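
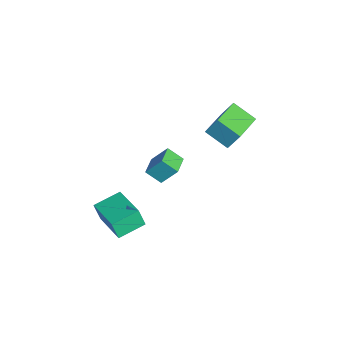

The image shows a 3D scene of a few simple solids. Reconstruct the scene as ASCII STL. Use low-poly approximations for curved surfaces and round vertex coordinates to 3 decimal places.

solid 
facet normal -0.494 -0.728 0.476
outer loop
vertex 0.227 2.047 2.577
vertex -1.387 3.008 2.373
vertex 0.017 1.454 1.451
endloop
endfacet
facet normal 0.855 -0.508 0.108
outer loop
vertex 0.747 2.532 0.747
vertex 0.227 2.047 2.577
vertex 0.017 1.454 1.451
endloop
endfacet
facet normal -0.493 -0.728 0.476
outer loop
vertex 0.017 1.454 1.451
vertex -1.387 3.008 2.373
vertex -1.598 2.415 1.247
endloop
endfacet
facet normal -0.163 -0.460 -0.873
outer loop
vertex -1.598 2.415 1.247
vertex 0.747 2.532 0.747
vertex 0.017 1.454 1.451
endloop
endfacet
facet normal 0.163 0.460 0.873
outer loop
vertex 0.227 2.047 2.577
vertex -0.657 4.086 1.669
vertex -1.387 3.008 2.373
endloop
endfacet
facet normal 0.854 -0.509 0.108
outer loop
vertex 0.958 3.125 1.873
vertex 0.227 2.047 2.577
vertex 0.747 2.532 0.747
endloop
endfacet
facet normal 0.163 0.460 0.873
outer loop
vertex 0.958 3.125 1.873
vertex -0.657 4.086 1.669
vertex 0.227 2.047 2.577
endloop
endfacet
facet normal -0.854 0.508 -0.108
outer loop
vertex -1.387 3.008 2.373
vertex -0.657 4.086 1.669
vertex -1.598 2.415 1.247
endloop
endfacet
facet normal -0.163 -0.459 -0.873
outer loop
vertex -0.867 3.493 0.543
vertex 0.747 2.532 0.747
vertex -1.598 2.415 1.247
endloop
endfacet
facet normal -0.854 0.508 -0.108
outer loop
vertex -1.598 2.415 1.247
vertex -0.657 4.086 1.669
vertex -0.867 3.493 0.543
endloop
endfacet
facet normal 0.494 0.728 -0.476
outer loop
vertex -0.867 3.493 0.543
vertex 0.958 3.125 1.873
vertex 0.747 2.532 0.747
endloop
endfacet
facet normal 0.493 0.728 -0.476
outer loop
vertex -0.657 4.086 1.669
vertex 0.958 3.125 1.873
vertex -0.867 3.493 0.543
endloop
endfacet
facet normal -0.901 -0.383 -0.205
outer loop
vertex 2.034 -4.279 -2.264
vertex 1.377 -2.919 -1.917
vertex 2.14 -3.956 -3.331
endloop
endfacet
facet normal 0.424 -0.878 -0.223
outer loop
vertex 4.103 -3.121 -2.883
vertex 2.034 -4.279 -2.264
vertex 2.14 -3.956 -3.331
endloop
endfacet
facet normal -0.901 -0.383 -0.205
outer loop
vertex 2.14 -3.956 -3.331
vertex 1.377 -2.919 -1.917
vertex 1.483 -2.596 -2.984
endloop
endfacet
facet normal 0.095 0.289 -0.953
outer loop
vertex 1.483 -2.596 -2.984
vertex 4.103 -3.121 -2.883
vertex 2.14 -3.956 -3.331
endloop
endfacet
facet normal -0.095 -0.289 0.953
outer loop
vertex 2.034 -4.279 -2.264
vertex 3.34 -2.084 -1.469
vertex 1.377 -2.919 -1.917
endloop
endfacet
facet normal 0.424 -0.878 -0.223
outer loop
vertex 3.997 -3.444 -1.816
vertex 2.034 -4.279 -2.264
vertex 4.103 -3.121 -2.883
endloop
endfacet
facet normal -0.095 -0.289 0.953
outer loop
vertex 3.997 -3.444 -1.816
vertex 3.34 -2.084 -1.469
vertex 2.034 -4.279 -2.264
endloop
endfacet
facet normal -0.424 0.878 0.223
outer loop
vertex 1.377 -2.919 -1.917
vertex 3.34 -2.084 -1.469
vertex 1.483 -2.596 -2.984
endloop
endfacet
facet normal 0.095 0.289 -0.953
outer loop
vertex 3.446 -1.761 -2.536
vertex 4.103 -3.121 -2.883
vertex 1.483 -2.596 -2.984
endloop
endfacet
facet normal -0.424 0.878 0.223
outer loop
vertex 1.483 -2.596 -2.984
vertex 3.34 -2.084 -1.469
vertex 3.446 -1.761 -2.536
endloop
endfacet
facet normal 0.901 0.383 0.205
outer loop
vertex 3.446 -1.761 -2.536
vertex 3.997 -3.444 -1.816
vertex 4.103 -3.121 -2.883
endloop
endfacet
facet normal 0.901 0.383 0.205
outer loop
vertex 3.34 -2.084 -1.469
vertex 3.997 -3.444 -1.816
vertex 3.446 -1.761 -2.536
endloop
endfacet
facet normal -0.946 0.316 -0.067
outer loop
vertex 2.824 -1.401 2.211
vertex 3.013 -0.613 3.252
vertex 3.116 -0.657 1.594
endloop
endfacet
facet normal -0.144 -0.598 -0.789
outer loop
vertex 4.167 -1.007 1.668
vertex 2.824 -1.401 2.211
vertex 3.116 -0.657 1.594
endloop
endfacet
facet normal -0.947 0.315 -0.067
outer loop
vertex 3.116 -0.657 1.594
vertex 3.013 -0.613 3.252
vertex 3.305 0.132 2.635
endloop
endfacet
facet normal 0.289 0.737 -0.611
outer loop
vertex 3.305 0.132 2.635
vertex 4.167 -1.007 1.668
vertex 3.116 -0.657 1.594
endloop
endfacet
facet normal -0.289 -0.737 0.611
outer loop
vertex 2.824 -1.401 2.211
vertex 4.064 -0.963 3.326
vertex 3.013 -0.613 3.252
endloop
endfacet
facet normal -0.144 -0.597 -0.789
outer loop
vertex 3.875 -1.752 2.285
vertex 2.824 -1.401 2.211
vertex 4.167 -1.007 1.668
endloop
endfacet
facet normal -0.289 -0.737 0.611
outer loop
vertex 3.875 -1.752 2.285
vertex 4.064 -0.963 3.326
vertex 2.824 -1.401 2.211
endloop
endfacet
facet normal 0.143 0.597 0.789
outer loop
vertex 3.013 -0.613 3.252
vertex 4.064 -0.963 3.326
vertex 3.305 0.132 2.635
endloop
endfacet
facet normal 0.289 0.737 -0.611
outer loop
vertex 4.356 -0.219 2.709
vertex 4.167 -1.007 1.668
vertex 3.305 0.132 2.635
endloop
endfacet
facet normal 0.144 0.598 0.789
outer loop
vertex 3.305 0.132 2.635
vertex 4.064 -0.963 3.326
vertex 4.356 -0.219 2.709
endloop
endfacet
facet normal 0.947 -0.316 0.067
outer loop
vertex 4.356 -0.219 2.709
vertex 3.875 -1.752 2.285
vertex 4.167 -1.007 1.668
endloop
endfacet
facet normal 0.946 -0.316 0.067
outer loop
vertex 4.064 -0.963 3.326
vertex 3.875 -1.752 2.285
vertex 4.356 -0.219 2.709
endloop
endfacet

endsolid


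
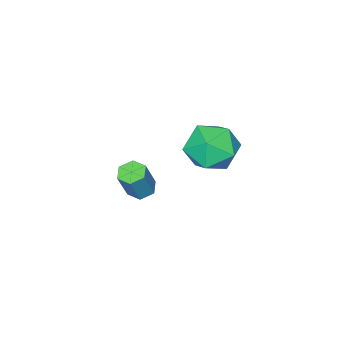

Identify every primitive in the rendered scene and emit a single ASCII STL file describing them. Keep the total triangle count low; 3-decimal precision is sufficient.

solid 
facet normal -0.408 -0.067 -0.911
outer loop
vertex 2.006 -1.397 -4.536
vertex 1.541 -1.175 -4.344
vertex 1.937 -0.851 -4.545
endloop
endfacet
facet normal 0.905 0.108 -0.412
outer loop
vertex 2.006 -1.397 -4.536
vertex 1.937 -0.851 -4.545
vertex 2.564 -1.307 -3.288
endloop
endfacet
facet normal 0.905 0.106 -0.413
outer loop
vertex 2.564 -1.307 -3.288
vertex 1.937 -0.851 -4.545
vertex 2.496 -0.761 -3.297
endloop
endfacet
facet normal 0.407 0.066 0.911
outer loop
vertex 2.564 -1.307 -3.288
vertex 2.496 -0.761 -3.297
vertex 2.099 -1.085 -3.096
endloop
endfacet
facet normal -0.408 -0.067 -0.911
outer loop
vertex 1.937 -0.851 -4.545
vertex 1.541 -1.175 -4.344
vertex 1.472 -0.629 -4.353
endloop
endfacet
facet normal 0.345 0.913 -0.220
outer loop
vertex 1.937 -0.851 -4.545
vertex 1.472 -0.629 -4.353
vertex 2.496 -0.761 -3.297
endloop
endfacet
facet normal 0.345 0.913 -0.220
outer loop
vertex 2.496 -0.761 -3.297
vertex 1.472 -0.629 -4.353
vertex 2.031 -0.539 -3.105
endloop
endfacet
facet normal 0.407 0.066 0.911
outer loop
vertex 2.496 -0.761 -3.297
vertex 2.031 -0.539 -3.105
vertex 2.099 -1.085 -3.096
endloop
endfacet
facet normal -0.408 -0.067 -0.911
outer loop
vertex 1.472 -0.629 -4.353
vertex 1.541 -1.175 -4.344
vertex 1.076 -0.953 -4.152
endloop
endfacet
facet normal -0.561 0.805 0.193
outer loop
vertex 1.472 -0.629 -4.353
vertex 1.076 -0.953 -4.152
vertex 2.031 -0.539 -3.105
endloop
endfacet
facet normal -0.560 0.806 0.192
outer loop
vertex 2.031 -0.539 -3.105
vertex 1.076 -0.953 -4.152
vertex 1.634 -0.863 -2.904
endloop
endfacet
facet normal 0.407 0.066 0.911
outer loop
vertex 2.031 -0.539 -3.105
vertex 1.634 -0.863 -2.904
vertex 2.099 -1.085 -3.096
endloop
endfacet
facet normal -0.407 -0.066 -0.911
outer loop
vertex 1.076 -0.953 -4.152
vertex 1.541 -1.175 -4.344
vertex 1.144 -1.499 -4.143
endloop
endfacet
facet normal -0.905 -0.106 0.412
outer loop
vertex 1.076 -0.953 -4.152
vertex 1.144 -1.499 -4.143
vertex 1.634 -0.863 -2.904
endloop
endfacet
facet normal -0.904 -0.107 0.413
outer loop
vertex 1.634 -0.863 -2.904
vertex 1.144 -1.499 -4.143
vertex 1.703 -1.409 -2.895
endloop
endfacet
facet normal 0.408 0.067 0.911
outer loop
vertex 1.634 -0.863 -2.904
vertex 1.703 -1.409 -2.895
vertex 2.099 -1.085 -3.096
endloop
endfacet
facet normal -0.407 -0.066 -0.911
outer loop
vertex 1.144 -1.499 -4.143
vertex 1.541 -1.175 -4.344
vertex 1.609 -1.721 -4.335
endloop
endfacet
facet normal -0.345 -0.913 0.220
outer loop
vertex 1.144 -1.499 -4.143
vertex 1.609 -1.721 -4.335
vertex 1.703 -1.409 -2.895
endloop
endfacet
facet normal -0.345 -0.913 0.220
outer loop
vertex 1.703 -1.409 -2.895
vertex 1.609 -1.721 -4.335
vertex 2.168 -1.631 -3.087
endloop
endfacet
facet normal 0.408 0.067 0.911
outer loop
vertex 1.703 -1.409 -2.895
vertex 2.168 -1.631 -3.087
vertex 2.099 -1.085 -3.096
endloop
endfacet
facet normal -0.407 -0.066 -0.911
outer loop
vertex 1.609 -1.721 -4.335
vertex 1.541 -1.175 -4.344
vertex 2.006 -1.397 -4.536
endloop
endfacet
facet normal 0.560 -0.806 -0.193
outer loop
vertex 1.609 -1.721 -4.335
vertex 2.006 -1.397 -4.536
vertex 2.168 -1.631 -3.087
endloop
endfacet
facet normal 0.561 -0.805 -0.193
outer loop
vertex 2.168 -1.631 -3.087
vertex 2.006 -1.397 -4.536
vertex 2.564 -1.307 -3.288
endloop
endfacet
facet normal 0.408 0.067 0.911
outer loop
vertex 2.168 -1.631 -3.087
vertex 2.564 -1.307 -3.288
vertex 2.099 -1.085 -3.096
endloop
endfacet
facet normal -0.385 0.866 -0.317
outer loop
vertex 1.889 3.096 -0.616
vertex 1.107 3.003 0.08
vertex 1.995 3.497 0.35
endloop
endfacet
facet normal 0.324 0.861 -0.393
outer loop
vertex 1.889 3.096 -0.616
vertex 1.995 3.497 0.35
vertex 2.799 2.989 -0.099
endloop
endfacet
facet normal 0.497 0.309 -0.811
outer loop
vertex 1.889 3.096 -0.616
vertex 2.799 2.989 -0.099
vertex 2.407 2.182 -0.647
endloop
endfacet
facet normal -0.105 -0.026 -0.994
outer loop
vertex 1.889 3.096 -0.616
vertex 2.407 2.182 -0.647
vertex 1.362 2.19 -0.537
endloop
endfacet
facet normal -0.651 0.319 -0.689
outer loop
vertex 1.889 3.096 -0.616
vertex 1.362 2.19 -0.537
vertex 1.107 3.003 0.08
endloop
endfacet
facet normal 0.613 0.749 0.251
outer loop
vertex 2.799 2.989 -0.099
vertex 1.995 3.497 0.35
vertex 2.578 2.83 0.917
endloop
endfacet
facet normal -0.535 0.758 0.373
outer loop
vertex 1.995 3.497 0.35
vertex 1.107 3.003 0.08
vertex 1.533 2.838 1.027
endloop
endfacet
facet normal -0.965 -0.128 -0.230
outer loop
vertex 1.107 3.003 0.08
vertex 1.362 2.19 -0.537
vertex 1.141 2.031 0.479
endloop
endfacet
facet normal -0.081 -0.686 -0.723
outer loop
vertex 1.362 2.19 -0.537
vertex 2.407 2.182 -0.647
vertex 1.945 1.523 0.03
endloop
endfacet
facet normal 0.893 -0.144 -0.427
outer loop
vertex 2.407 2.182 -0.647
vertex 2.799 2.989 -0.099
vertex 2.833 2.017 0.3
endloop
endfacet
facet normal 0.105 0.026 0.994
outer loop
vertex 2.051 1.924 0.996
vertex 2.578 2.83 0.917
vertex 1.533 2.838 1.027
endloop
endfacet
facet normal -0.497 -0.309 0.811
outer loop
vertex 2.051 1.924 0.996
vertex 1.533 2.838 1.027
vertex 1.141 2.031 0.479
endloop
endfacet
facet normal -0.324 -0.861 0.393
outer loop
vertex 2.051 1.924 0.996
vertex 1.141 2.031 0.479
vertex 1.945 1.523 0.03
endloop
endfacet
facet normal 0.385 -0.866 0.317
outer loop
vertex 2.051 1.924 0.996
vertex 1.945 1.523 0.03
vertex 2.833 2.017 0.3
endloop
endfacet
facet normal 0.651 -0.319 0.689
outer loop
vertex 2.051 1.924 0.996
vertex 2.833 2.017 0.3
vertex 2.578 2.83 0.917
endloop
endfacet
facet normal 0.081 0.686 0.723
outer loop
vertex 1.533 2.838 1.027
vertex 2.578 2.83 0.917
vertex 1.995 3.497 0.35
endloop
endfacet
facet normal -0.893 0.144 0.427
outer loop
vertex 1.141 2.031 0.479
vertex 1.533 2.838 1.027
vertex 1.107 3.003 0.08
endloop
endfacet
facet normal -0.613 -0.749 -0.251
outer loop
vertex 1.945 1.523 0.03
vertex 1.141 2.031 0.479
vertex 1.362 2.19 -0.537
endloop
endfacet
facet normal 0.535 -0.758 -0.373
outer loop
vertex 2.833 2.017 0.3
vertex 1.945 1.523 0.03
vertex 2.407 2.182 -0.647
endloop
endfacet
facet normal 0.965 0.128 0.230
outer loop
vertex 2.578 2.83 0.917
vertex 2.833 2.017 0.3
vertex 2.799 2.989 -0.099
endloop
endfacet

endsolid


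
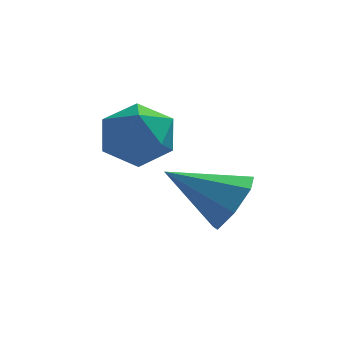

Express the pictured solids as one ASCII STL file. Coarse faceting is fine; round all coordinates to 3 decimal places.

solid 
facet normal 0.857 -0.018 -0.515
outer loop
vertex 2.0 -3.545 0.916
vertex 1.593 -3.116 0.224
vertex 2.029 -2.756 0.937
endloop
endfacet
facet normal 0.122 -0.031 0.992
outer loop
vertex 2.0 -3.545 0.916
vertex 2.029 -2.756 0.937
vertex 0.007 -3.084 1.176
endloop
endfacet
facet normal 0.857 -0.017 -0.515
outer loop
vertex 2.029 -2.756 0.937
vertex 1.593 -3.116 0.224
vertex 1.729 -2.238 0.421
endloop
endfacet
facet normal -0.028 0.697 0.716
outer loop
vertex 2.029 -2.756 0.937
vertex 1.729 -2.238 0.421
vertex 0.007 -3.084 1.176
endloop
endfacet
facet normal 0.857 -0.017 -0.514
outer loop
vertex 1.729 -2.238 0.421
vertex 1.593 -3.116 0.224
vertex 1.327 -2.382 -0.244
endloop
endfacet
facet normal -0.420 0.906 0.058
outer loop
vertex 1.729 -2.238 0.421
vertex 1.327 -2.382 -0.244
vertex 0.007 -3.084 1.176
endloop
endfacet
facet normal 0.857 -0.018 -0.515
outer loop
vertex 1.327 -2.382 -0.244
vertex 1.593 -3.116 0.224
vertex 1.125 -3.079 -0.556
endloop
endfacet
facet normal -0.756 0.437 -0.487
outer loop
vertex 1.327 -2.382 -0.244
vertex 1.125 -3.079 -0.556
vertex 0.007 -3.084 1.176
endloop
endfacet
facet normal 0.857 -0.018 -0.515
outer loop
vertex 1.125 -3.079 -0.556
vertex 1.593 -3.116 0.224
vertex 1.275 -3.804 -0.281
endloop
endfacet
facet normal -0.785 -0.355 -0.508
outer loop
vertex 1.125 -3.079 -0.556
vertex 1.275 -3.804 -0.281
vertex 0.007 -3.084 1.176
endloop
endfacet
facet normal 0.857 -0.018 -0.515
outer loop
vertex 1.275 -3.804 -0.281
vertex 1.593 -3.116 0.224
vertex 1.664 -4.011 0.374
endloop
endfacet
facet normal -0.484 -0.875 0.011
outer loop
vertex 1.275 -3.804 -0.281
vertex 1.664 -4.011 0.374
vertex 0.007 -3.084 1.176
endloop
endfacet
facet normal 0.857 -0.018 -0.515
outer loop
vertex 1.664 -4.011 0.374
vertex 1.593 -3.116 0.224
vertex 2.0 -3.545 0.916
endloop
endfacet
facet normal -0.081 -0.731 0.678
outer loop
vertex 1.664 -4.011 0.374
vertex 2.0 -3.545 0.916
vertex 0.007 -3.084 1.176
endloop
endfacet
facet normal -0.137 0.939 0.315
outer loop
vertex -0.43 -0.101 1.377
vertex -1.46 -0.255 1.389
vertex -0.893 -0.458 2.239
endloop
endfacet
facet normal 0.489 0.682 0.545
outer loop
vertex -0.43 -0.101 1.377
vertex -0.893 -0.458 2.239
vertex 0.015 -0.862 1.93
endloop
endfacet
facet normal 0.871 0.491 -0.026
outer loop
vertex -0.43 -0.101 1.377
vertex 0.015 -0.862 1.93
vertex 0.01 -0.908 0.89
endloop
endfacet
facet normal 0.482 0.630 -0.608
outer loop
vertex -0.43 -0.101 1.377
vertex 0.01 -0.908 0.89
vertex -0.901 -0.533 0.556
endloop
endfacet
facet normal -0.140 0.907 -0.397
outer loop
vertex -0.43 -0.101 1.377
vertex -0.901 -0.533 0.556
vertex -1.46 -0.255 1.389
endloop
endfacet
facet normal 0.358 0.094 0.929
outer loop
vertex 0.015 -0.862 1.93
vertex -0.893 -0.458 2.239
vertex -0.739 -1.487 2.284
endloop
endfacet
facet normal -0.654 0.510 0.558
outer loop
vertex -0.893 -0.458 2.239
vertex -1.46 -0.255 1.389
vertex -1.65 -1.112 1.95
endloop
endfacet
facet normal -0.660 0.458 -0.596
outer loop
vertex -1.46 -0.255 1.389
vertex -0.901 -0.533 0.556
vertex -1.655 -1.158 0.91
endloop
endfacet
facet normal 0.348 0.011 -0.937
outer loop
vertex -0.901 -0.533 0.556
vertex 0.01 -0.908 0.89
vertex -0.747 -1.562 0.601
endloop
endfacet
facet normal 0.977 -0.213 0.005
outer loop
vertex 0.01 -0.908 0.89
vertex 0.015 -0.862 1.93
vertex -0.18 -1.765 1.451
endloop
endfacet
facet normal -0.482 -0.630 0.608
outer loop
vertex -1.21 -1.919 1.463
vertex -0.739 -1.487 2.284
vertex -1.65 -1.112 1.95
endloop
endfacet
facet normal -0.871 -0.491 0.026
outer loop
vertex -1.21 -1.919 1.463
vertex -1.65 -1.112 1.95
vertex -1.655 -1.158 0.91
endloop
endfacet
facet normal -0.489 -0.682 -0.545
outer loop
vertex -1.21 -1.919 1.463
vertex -1.655 -1.158 0.91
vertex -0.747 -1.562 0.601
endloop
endfacet
facet normal 0.137 -0.939 -0.315
outer loop
vertex -1.21 -1.919 1.463
vertex -0.747 -1.562 0.601
vertex -0.18 -1.765 1.451
endloop
endfacet
facet normal 0.140 -0.907 0.397
outer loop
vertex -1.21 -1.919 1.463
vertex -0.18 -1.765 1.451
vertex -0.739 -1.487 2.284
endloop
endfacet
facet normal -0.348 -0.011 0.937
outer loop
vertex -1.65 -1.112 1.95
vertex -0.739 -1.487 2.284
vertex -0.893 -0.458 2.239
endloop
endfacet
facet normal -0.977 0.213 -0.005
outer loop
vertex -1.655 -1.158 0.91
vertex -1.65 -1.112 1.95
vertex -1.46 -0.255 1.389
endloop
endfacet
facet normal -0.358 -0.094 -0.929
outer loop
vertex -0.747 -1.562 0.601
vertex -1.655 -1.158 0.91
vertex -0.901 -0.533 0.556
endloop
endfacet
facet normal 0.654 -0.510 -0.558
outer loop
vertex -0.18 -1.765 1.451
vertex -0.747 -1.562 0.601
vertex 0.01 -0.908 0.89
endloop
endfacet
facet normal 0.660 -0.458 0.596
outer loop
vertex -0.739 -1.487 2.284
vertex -0.18 -1.765 1.451
vertex 0.015 -0.862 1.93
endloop
endfacet

endsolid


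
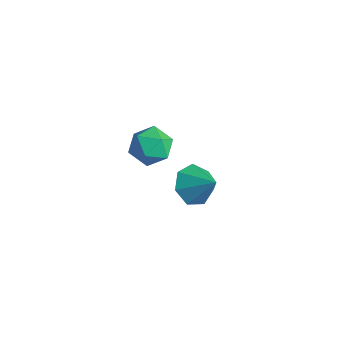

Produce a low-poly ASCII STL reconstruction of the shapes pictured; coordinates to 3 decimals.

solid 
facet normal -0.001 0.914 -0.407
outer loop
vertex 3.57 -1.986 -0.026
vertex 2.818 -1.782 0.434
vertex 3.63 -1.619 0.798
endloop
endfacet
facet normal 0.664 0.664 -0.344
outer loop
vertex 3.57 -1.986 -0.026
vertex 3.63 -1.619 0.798
vertex 4.183 -2.295 0.562
endloop
endfacet
facet normal 0.704 0.050 -0.708
outer loop
vertex 3.57 -1.986 -0.026
vertex 4.183 -2.295 0.562
vertex 3.713 -2.876 0.053
endloop
endfacet
facet normal 0.064 -0.078 -0.995
outer loop
vertex 3.57 -1.986 -0.026
vertex 3.713 -2.876 0.053
vertex 2.87 -2.559 -0.026
endloop
endfacet
facet normal -0.372 0.454 -0.809
outer loop
vertex 3.57 -1.986 -0.026
vertex 2.87 -2.559 -0.026
vertex 2.818 -1.782 0.434
endloop
endfacet
facet normal 0.782 0.519 0.345
outer loop
vertex 4.183 -2.295 0.562
vertex 3.63 -1.619 0.798
vertex 3.81 -2.281 1.386
endloop
endfacet
facet normal -0.294 0.924 0.243
outer loop
vertex 3.63 -1.619 0.798
vertex 2.818 -1.782 0.434
vertex 2.967 -1.964 1.307
endloop
endfacet
facet normal -0.895 0.182 -0.408
outer loop
vertex 2.818 -1.782 0.434
vertex 2.87 -2.559 -0.026
vertex 2.497 -2.545 0.798
endloop
endfacet
facet normal -0.189 -0.680 -0.708
outer loop
vertex 2.87 -2.559 -0.026
vertex 3.713 -2.876 0.053
vertex 3.05 -3.221 0.562
endloop
endfacet
facet normal 0.847 -0.472 -0.243
outer loop
vertex 3.713 -2.876 0.053
vertex 4.183 -2.295 0.562
vertex 3.862 -3.058 0.926
endloop
endfacet
facet normal -0.064 0.078 0.995
outer loop
vertex 3.11 -2.854 1.386
vertex 3.81 -2.281 1.386
vertex 2.967 -1.964 1.307
endloop
endfacet
facet normal -0.704 -0.050 0.708
outer loop
vertex 3.11 -2.854 1.386
vertex 2.967 -1.964 1.307
vertex 2.497 -2.545 0.798
endloop
endfacet
facet normal -0.664 -0.664 0.344
outer loop
vertex 3.11 -2.854 1.386
vertex 2.497 -2.545 0.798
vertex 3.05 -3.221 0.562
endloop
endfacet
facet normal 0.001 -0.914 0.407
outer loop
vertex 3.11 -2.854 1.386
vertex 3.05 -3.221 0.562
vertex 3.862 -3.058 0.926
endloop
endfacet
facet normal 0.372 -0.454 0.809
outer loop
vertex 3.11 -2.854 1.386
vertex 3.862 -3.058 0.926
vertex 3.81 -2.281 1.386
endloop
endfacet
facet normal 0.189 0.680 0.708
outer loop
vertex 2.967 -1.964 1.307
vertex 3.81 -2.281 1.386
vertex 3.63 -1.619 0.798
endloop
endfacet
facet normal -0.847 0.472 0.243
outer loop
vertex 2.497 -2.545 0.798
vertex 2.967 -1.964 1.307
vertex 2.818 -1.782 0.434
endloop
endfacet
facet normal -0.782 -0.519 -0.345
outer loop
vertex 3.05 -3.221 0.562
vertex 2.497 -2.545 0.798
vertex 2.87 -2.559 -0.026
endloop
endfacet
facet normal 0.294 -0.924 -0.243
outer loop
vertex 3.862 -3.058 0.926
vertex 3.05 -3.221 0.562
vertex 3.713 -2.876 0.053
endloop
endfacet
facet normal 0.895 -0.182 0.408
outer loop
vertex 3.81 -2.281 1.386
vertex 3.862 -3.058 0.926
vertex 4.183 -2.295 0.562
endloop
endfacet
facet normal -0.731 -0.174 -0.660
outer loop
vertex 3.19 -0.599 -4.537
vertex 2.701 0.137 -4.189
vertex 3.338 0.13 -4.893
endloop
endfacet
facet normal 0.941 -0.282 -0.186
outer loop
vertex 3.19 -0.599 -4.537
vertex 3.338 0.13 -4.893
vertex 3.739 0.383 -3.251
endloop
endfacet
facet normal -0.731 -0.172 -0.660
outer loop
vertex 3.338 0.13 -4.893
vertex 2.701 0.137 -4.189
vertex 3.007 0.864 -4.718
endloop
endfacet
facet normal 0.850 0.449 -0.277
outer loop
vertex 3.338 0.13 -4.893
vertex 3.007 0.864 -4.718
vertex 3.739 0.383 -3.251
endloop
endfacet
facet normal -0.731 -0.172 -0.660
outer loop
vertex 3.007 0.864 -4.718
vertex 2.701 0.137 -4.189
vertex 2.445 1.051 -4.144
endloop
endfacet
facet normal 0.403 0.910 0.098
outer loop
vertex 3.007 0.864 -4.718
vertex 2.445 1.051 -4.144
vertex 3.739 0.383 -3.251
endloop
endfacet
facet normal -0.731 -0.172 -0.660
outer loop
vertex 2.445 1.051 -4.144
vertex 2.701 0.137 -4.189
vertex 2.076 0.549 -3.604
endloop
endfacet
facet normal -0.064 0.752 0.656
outer loop
vertex 2.445 1.051 -4.144
vertex 2.076 0.549 -3.604
vertex 3.739 0.383 -3.251
endloop
endfacet
facet normal -0.731 -0.173 -0.660
outer loop
vertex 2.076 0.549 -3.604
vertex 2.701 0.137 -4.189
vertex 2.178 -0.263 -3.504
endloop
endfacet
facet normal -0.198 0.095 0.976
outer loop
vertex 2.076 0.549 -3.604
vertex 2.178 -0.263 -3.504
vertex 3.739 0.383 -3.251
endloop
endfacet
facet normal -0.731 -0.174 -0.660
outer loop
vertex 2.178 -0.263 -3.504
vertex 2.701 0.137 -4.189
vertex 2.674 -0.774 -3.919
endloop
endfacet
facet normal 0.102 -0.566 0.818
outer loop
vertex 2.178 -0.263 -3.504
vertex 2.674 -0.774 -3.919
vertex 3.739 0.383 -3.251
endloop
endfacet
facet normal -0.731 -0.174 -0.660
outer loop
vertex 2.674 -0.774 -3.919
vertex 2.701 0.137 -4.189
vertex 3.19 -0.599 -4.537
endloop
endfacet
facet normal 0.609 -0.734 0.301
outer loop
vertex 2.674 -0.774 -3.919
vertex 3.19 -0.599 -4.537
vertex 3.739 0.383 -3.251
endloop
endfacet

endsolid


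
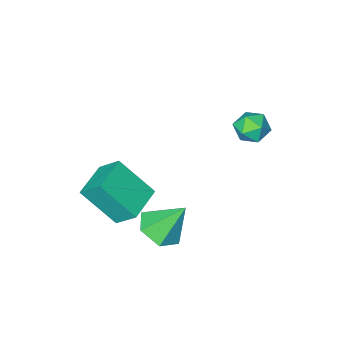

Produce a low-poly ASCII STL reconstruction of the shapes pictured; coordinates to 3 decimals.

solid 
facet normal -0.165 0.291 0.942
outer loop
vertex -3.631 2.119 0.741
vertex -4.164 1.503 0.838
vertex -3.371 1.39 1.012
endloop
endfacet
facet normal 0.500 0.453 0.738
outer loop
vertex -3.631 2.119 0.741
vertex -3.371 1.39 1.012
vertex -2.929 1.803 0.459
endloop
endfacet
facet normal 0.459 0.873 0.164
outer loop
vertex -3.631 2.119 0.741
vertex -2.929 1.803 0.459
vertex -3.449 2.173 -0.056
endloop
endfacet
facet normal -0.233 0.972 0.013
outer loop
vertex -3.631 2.119 0.741
vertex -3.449 2.173 -0.056
vertex -4.212 1.987 0.178
endloop
endfacet
facet normal -0.618 0.612 0.494
outer loop
vertex -3.631 2.119 0.741
vertex -4.212 1.987 0.178
vertex -4.164 1.503 0.838
endloop
endfacet
facet normal 0.824 -0.153 0.545
outer loop
vertex -2.929 1.803 0.459
vertex -3.371 1.39 1.012
vertex -3.028 0.993 0.382
endloop
endfacet
facet normal -0.251 -0.414 0.875
outer loop
vertex -3.371 1.39 1.012
vertex -4.164 1.503 0.838
vertex -3.791 0.807 0.616
endloop
endfacet
facet normal -0.983 0.106 0.149
outer loop
vertex -4.164 1.503 0.838
vertex -4.212 1.987 0.178
vertex -4.311 1.177 0.101
endloop
endfacet
facet normal -0.361 0.688 -0.630
outer loop
vertex -4.212 1.987 0.178
vertex -3.449 2.173 -0.056
vertex -3.869 1.59 -0.452
endloop
endfacet
facet normal 0.757 0.528 -0.385
outer loop
vertex -3.449 2.173 -0.056
vertex -2.929 1.803 0.459
vertex -3.076 1.477 -0.278
endloop
endfacet
facet normal 0.233 -0.972 -0.013
outer loop
vertex -3.609 0.861 -0.181
vertex -3.028 0.993 0.382
vertex -3.791 0.807 0.616
endloop
endfacet
facet normal -0.459 -0.873 -0.164
outer loop
vertex -3.609 0.861 -0.181
vertex -3.791 0.807 0.616
vertex -4.311 1.177 0.101
endloop
endfacet
facet normal -0.500 -0.453 -0.738
outer loop
vertex -3.609 0.861 -0.181
vertex -4.311 1.177 0.101
vertex -3.869 1.59 -0.452
endloop
endfacet
facet normal 0.165 -0.291 -0.942
outer loop
vertex -3.609 0.861 -0.181
vertex -3.869 1.59 -0.452
vertex -3.076 1.477 -0.278
endloop
endfacet
facet normal 0.618 -0.612 -0.494
outer loop
vertex -3.609 0.861 -0.181
vertex -3.076 1.477 -0.278
vertex -3.028 0.993 0.382
endloop
endfacet
facet normal 0.361 -0.688 0.630
outer loop
vertex -3.791 0.807 0.616
vertex -3.028 0.993 0.382
vertex -3.371 1.39 1.012
endloop
endfacet
facet normal -0.757 -0.528 0.385
outer loop
vertex -4.311 1.177 0.101
vertex -3.791 0.807 0.616
vertex -4.164 1.503 0.838
endloop
endfacet
facet normal -0.824 0.153 -0.545
outer loop
vertex -3.869 1.59 -0.452
vertex -4.311 1.177 0.101
vertex -4.212 1.987 0.178
endloop
endfacet
facet normal 0.251 0.414 -0.875
outer loop
vertex -3.076 1.477 -0.278
vertex -3.869 1.59 -0.452
vertex -3.449 2.173 -0.056
endloop
endfacet
facet normal 0.983 -0.106 -0.149
outer loop
vertex -3.028 0.993 0.382
vertex -3.076 1.477 -0.278
vertex -2.929 1.803 0.459
endloop
endfacet
facet normal -0.428 0.564 -0.706
outer loop
vertex -0.401 -0.609 -3.996
vertex 1.042 0.25 -4.185
vertex 0.004 -1.501 -4.954
endloop
endfacet
facet normal -0.854 -0.508 0.112
outer loop
vertex 0.938 -2.73 -3.415
vertex -0.401 -0.609 -3.996
vertex 0.004 -1.501 -4.954
endloop
endfacet
facet normal -0.428 0.564 -0.706
outer loop
vertex 0.004 -1.501 -4.954
vertex 1.042 0.25 -4.185
vertex 1.447 -0.642 -5.143
endloop
endfacet
facet normal 0.296 -0.651 -0.699
outer loop
vertex 1.447 -0.642 -5.143
vertex 0.938 -2.73 -3.415
vertex 0.004 -1.501 -4.954
endloop
endfacet
facet normal -0.296 0.651 0.699
outer loop
vertex -0.401 -0.609 -3.996
vertex 1.976 -0.979 -2.646
vertex 1.042 0.25 -4.185
endloop
endfacet
facet normal -0.854 -0.508 0.112
outer loop
vertex 0.533 -1.838 -2.457
vertex -0.401 -0.609 -3.996
vertex 0.938 -2.73 -3.415
endloop
endfacet
facet normal -0.296 0.651 0.699
outer loop
vertex 0.533 -1.838 -2.457
vertex 1.976 -0.979 -2.646
vertex -0.401 -0.609 -3.996
endloop
endfacet
facet normal 0.854 0.508 -0.112
outer loop
vertex 1.042 0.25 -4.185
vertex 1.976 -0.979 -2.646
vertex 1.447 -0.642 -5.143
endloop
endfacet
facet normal 0.296 -0.651 -0.699
outer loop
vertex 2.381 -1.871 -3.604
vertex 0.938 -2.73 -3.415
vertex 1.447 -0.642 -5.143
endloop
endfacet
facet normal 0.854 0.508 -0.112
outer loop
vertex 1.447 -0.642 -5.143
vertex 1.976 -0.979 -2.646
vertex 2.381 -1.871 -3.604
endloop
endfacet
facet normal 0.428 -0.564 0.706
outer loop
vertex 2.381 -1.871 -3.604
vertex 0.533 -1.838 -2.457
vertex 0.938 -2.73 -3.415
endloop
endfacet
facet normal 0.428 -0.564 0.706
outer loop
vertex 1.976 -0.979 -2.646
vertex 0.533 -1.838 -2.457
vertex 2.381 -1.871 -3.604
endloop
endfacet
facet normal 0.408 -0.372 -0.834
outer loop
vertex 1.985 2.11 -2.839
vertex 1.061 2.061 -3.269
vertex 1.626 2.905 -3.369
endloop
endfacet
facet normal 0.580 0.617 0.532
outer loop
vertex 1.985 2.11 -2.839
vertex 1.626 2.905 -3.369
vertex 0.319 2.739 -1.751
endloop
endfacet
facet normal 0.408 -0.372 -0.834
outer loop
vertex 1.626 2.905 -3.369
vertex 1.061 2.061 -3.269
vertex 0.702 2.856 -3.799
endloop
endfacet
facet normal -0.073 0.996 0.043
outer loop
vertex 1.626 2.905 -3.369
vertex 0.702 2.856 -3.799
vertex 0.319 2.739 -1.751
endloop
endfacet
facet normal 0.408 -0.372 -0.834
outer loop
vertex 0.702 2.856 -3.799
vertex 1.061 2.061 -3.269
vertex 0.137 2.012 -3.699
endloop
endfacet
facet normal -0.831 0.542 -0.125
outer loop
vertex 0.702 2.856 -3.799
vertex 0.137 2.012 -3.699
vertex 0.319 2.739 -1.751
endloop
endfacet
facet normal 0.408 -0.372 -0.834
outer loop
vertex 0.137 2.012 -3.699
vertex 1.061 2.061 -3.269
vertex 0.496 1.218 -3.169
endloop
endfacet
facet normal -0.936 -0.292 0.196
outer loop
vertex 0.137 2.012 -3.699
vertex 0.496 1.218 -3.169
vertex 0.319 2.739 -1.751
endloop
endfacet
facet normal 0.408 -0.372 -0.834
outer loop
vertex 0.496 1.218 -3.169
vertex 1.061 2.061 -3.269
vertex 1.42 1.267 -2.739
endloop
endfacet
facet normal -0.283 -0.671 0.685
outer loop
vertex 0.496 1.218 -3.169
vertex 1.42 1.267 -2.739
vertex 0.319 2.739 -1.751
endloop
endfacet
facet normal 0.408 -0.372 -0.834
outer loop
vertex 1.42 1.267 -2.739
vertex 1.061 2.061 -3.269
vertex 1.985 2.11 -2.839
endloop
endfacet
facet normal 0.475 -0.217 0.853
outer loop
vertex 1.42 1.267 -2.739
vertex 1.985 2.11 -2.839
vertex 0.319 2.739 -1.751
endloop
endfacet

endsolid


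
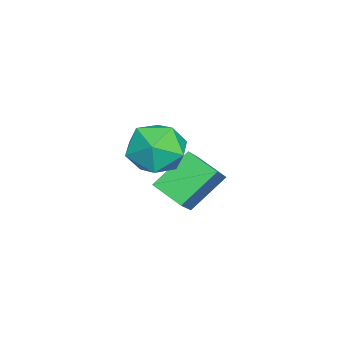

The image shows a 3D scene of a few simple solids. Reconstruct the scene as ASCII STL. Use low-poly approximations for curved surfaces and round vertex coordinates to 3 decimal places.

solid 
facet normal -0.625 0.530 -0.573
outer loop
vertex 0.272 2.487 1.834
vertex -0.637 1.702 2.1
vertex -0.449 2.69 2.809
endloop
endfacet
facet normal -0.123 0.950 -0.288
outer loop
vertex 0.272 2.487 1.834
vertex -0.449 2.69 2.809
vertex 0.764 2.872 2.893
endloop
endfacet
facet normal 0.514 0.701 -0.494
outer loop
vertex 0.272 2.487 1.834
vertex 0.764 2.872 2.893
vertex 1.327 1.997 2.236
endloop
endfacet
facet normal 0.405 0.129 -0.905
outer loop
vertex 0.272 2.487 1.834
vertex 1.327 1.997 2.236
vertex 0.461 1.275 1.746
endloop
endfacet
facet normal -0.299 0.023 -0.954
outer loop
vertex 0.272 2.487 1.834
vertex 0.461 1.275 1.746
vertex -0.637 1.702 2.1
endloop
endfacet
facet normal -0.163 0.892 0.422
outer loop
vertex 0.764 2.872 2.893
vertex -0.449 2.69 2.809
vertex 0.159 2.325 3.814
endloop
endfacet
facet normal -0.976 0.213 -0.039
outer loop
vertex -0.449 2.69 2.809
vertex -0.637 1.702 2.1
vertex -0.707 1.603 3.324
endloop
endfacet
facet normal -0.448 -0.608 -0.655
outer loop
vertex -0.637 1.702 2.1
vertex 0.461 1.275 1.746
vertex -0.144 0.728 2.667
endloop
endfacet
facet normal 0.690 -0.437 -0.576
outer loop
vertex 0.461 1.275 1.746
vertex 1.327 1.997 2.236
vertex 1.069 0.91 2.751
endloop
endfacet
facet normal 0.867 0.491 0.089
outer loop
vertex 1.327 1.997 2.236
vertex 0.764 2.872 2.893
vertex 1.257 1.898 3.46
endloop
endfacet
facet normal -0.405 -0.129 0.905
outer loop
vertex 0.348 1.113 3.726
vertex 0.159 2.325 3.814
vertex -0.707 1.603 3.324
endloop
endfacet
facet normal -0.514 -0.701 0.494
outer loop
vertex 0.348 1.113 3.726
vertex -0.707 1.603 3.324
vertex -0.144 0.728 2.667
endloop
endfacet
facet normal 0.123 -0.950 0.288
outer loop
vertex 0.348 1.113 3.726
vertex -0.144 0.728 2.667
vertex 1.069 0.91 2.751
endloop
endfacet
facet normal 0.625 -0.530 0.573
outer loop
vertex 0.348 1.113 3.726
vertex 1.069 0.91 2.751
vertex 1.257 1.898 3.46
endloop
endfacet
facet normal 0.299 -0.023 0.954
outer loop
vertex 0.348 1.113 3.726
vertex 1.257 1.898 3.46
vertex 0.159 2.325 3.814
endloop
endfacet
facet normal -0.690 0.437 0.576
outer loop
vertex -0.707 1.603 3.324
vertex 0.159 2.325 3.814
vertex -0.449 2.69 2.809
endloop
endfacet
facet normal -0.867 -0.491 -0.089
outer loop
vertex -0.144 0.728 2.667
vertex -0.707 1.603 3.324
vertex -0.637 1.702 2.1
endloop
endfacet
facet normal 0.163 -0.892 -0.422
outer loop
vertex 1.069 0.91 2.751
vertex -0.144 0.728 2.667
vertex 0.461 1.275 1.746
endloop
endfacet
facet normal 0.976 -0.213 0.039
outer loop
vertex 1.257 1.898 3.46
vertex 1.069 0.91 2.751
vertex 1.327 1.997 2.236
endloop
endfacet
facet normal 0.448 0.608 0.655
outer loop
vertex 0.159 2.325 3.814
vertex 1.257 1.898 3.46
vertex 0.764 2.872 2.893
endloop
endfacet
facet normal -0.755 0.047 -0.654
outer loop
vertex -2.956 1.172 -1.539
vertex -4.001 2.243 -0.257
vertex -2.404 2.371 -2.09
endloop
endfacet
facet normal 0.530 -0.543 -0.651
outer loop
vertex -1.219 2.297 -1.063
vertex -2.956 1.172 -1.539
vertex -2.404 2.371 -2.09
endloop
endfacet
facet normal -0.755 0.047 -0.654
outer loop
vertex -2.404 2.371 -2.09
vertex -4.001 2.243 -0.257
vertex -3.449 3.441 -0.808
endloop
endfacet
facet normal 0.386 0.838 -0.385
outer loop
vertex -3.449 3.441 -0.808
vertex -1.219 2.297 -1.063
vertex -2.404 2.371 -2.09
endloop
endfacet
facet normal -0.386 -0.838 0.385
outer loop
vertex -2.956 1.172 -1.539
vertex -2.816 2.169 0.77
vertex -4.001 2.243 -0.257
endloop
endfacet
facet normal 0.530 -0.544 -0.651
outer loop
vertex -1.771 1.099 -0.512
vertex -2.956 1.172 -1.539
vertex -1.219 2.297 -1.063
endloop
endfacet
facet normal -0.386 -0.838 0.385
outer loop
vertex -1.771 1.099 -0.512
vertex -2.816 2.169 0.77
vertex -2.956 1.172 -1.539
endloop
endfacet
facet normal -0.530 0.544 0.651
outer loop
vertex -4.001 2.243 -0.257
vertex -2.816 2.169 0.77
vertex -3.449 3.441 -0.808
endloop
endfacet
facet normal 0.386 0.838 -0.386
outer loop
vertex -2.264 3.368 0.219
vertex -1.219 2.297 -1.063
vertex -3.449 3.441 -0.808
endloop
endfacet
facet normal -0.530 0.543 0.651
outer loop
vertex -3.449 3.441 -0.808
vertex -2.816 2.169 0.77
vertex -2.264 3.368 0.219
endloop
endfacet
facet normal 0.755 -0.047 0.654
outer loop
vertex -2.264 3.368 0.219
vertex -1.771 1.099 -0.512
vertex -1.219 2.297 -1.063
endloop
endfacet
facet normal 0.755 -0.047 0.654
outer loop
vertex -2.816 2.169 0.77
vertex -1.771 1.099 -0.512
vertex -2.264 3.368 0.219
endloop
endfacet

endsolid


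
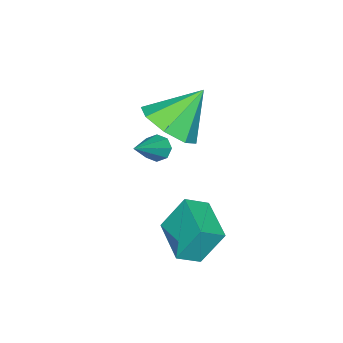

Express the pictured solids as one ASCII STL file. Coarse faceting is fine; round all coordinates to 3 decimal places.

solid 
facet normal -0.708 0.509 -0.490
outer loop
vertex -2.297 2.764 -1.888
vertex -1.302 3.93 -2.115
vertex -1.888 2.182 -3.082
endloop
endfacet
facet normal -0.642 -0.753 0.147
outer loop
vertex -1.258 1.73 -2.645
vertex -2.297 2.764 -1.888
vertex -1.888 2.182 -3.082
endloop
endfacet
facet normal -0.707 0.509 -0.491
outer loop
vertex -1.888 2.182 -3.082
vertex -1.302 3.93 -2.115
vertex -0.892 3.348 -3.309
endloop
endfacet
facet normal 0.295 -0.419 -0.859
outer loop
vertex -0.892 3.348 -3.309
vertex -1.258 1.73 -2.645
vertex -1.888 2.182 -3.082
endloop
endfacet
facet normal -0.295 0.419 0.859
outer loop
vertex -2.297 2.764 -1.888
vertex -0.672 3.478 -1.678
vertex -1.302 3.93 -2.115
endloop
endfacet
facet normal -0.642 -0.752 0.146
outer loop
vertex -1.668 2.312 -1.451
vertex -2.297 2.764 -1.888
vertex -1.258 1.73 -2.645
endloop
endfacet
facet normal -0.295 0.419 0.859
outer loop
vertex -1.668 2.312 -1.451
vertex -0.672 3.478 -1.678
vertex -2.297 2.764 -1.888
endloop
endfacet
facet normal 0.642 0.753 -0.147
outer loop
vertex -1.302 3.93 -2.115
vertex -0.672 3.478 -1.678
vertex -0.892 3.348 -3.309
endloop
endfacet
facet normal 0.295 -0.419 -0.859
outer loop
vertex -0.263 2.896 -2.872
vertex -1.258 1.73 -2.645
vertex -0.892 3.348 -3.309
endloop
endfacet
facet normal 0.642 0.752 -0.147
outer loop
vertex -0.892 3.348 -3.309
vertex -0.672 3.478 -1.678
vertex -0.263 2.896 -2.872
endloop
endfacet
facet normal 0.708 -0.508 0.491
outer loop
vertex -0.263 2.896 -2.872
vertex -1.668 2.312 -1.451
vertex -1.258 1.73 -2.645
endloop
endfacet
facet normal 0.707 -0.509 0.490
outer loop
vertex -0.672 3.478 -1.678
vertex -1.668 2.312 -1.451
vertex -0.263 2.896 -2.872
endloop
endfacet
facet normal 0.558 -0.374 -0.741
outer loop
vertex -2.771 0.252 0.696
vertex -3.477 0.616 -0.02
vertex -2.597 1.011 0.444
endloop
endfacet
facet normal 0.419 0.198 0.886
outer loop
vertex -2.771 0.252 0.696
vertex -2.597 1.011 0.444
vertex -4.443 1.264 1.26
endloop
endfacet
facet normal 0.558 -0.374 -0.740
outer loop
vertex -2.597 1.011 0.444
vertex -3.477 0.616 -0.02
vertex -2.939 1.539 -0.081
endloop
endfacet
facet normal 0.345 0.765 0.544
outer loop
vertex -2.597 1.011 0.444
vertex -2.939 1.539 -0.081
vertex -4.443 1.264 1.26
endloop
endfacet
facet normal 0.559 -0.374 -0.740
outer loop
vertex -2.939 1.539 -0.081
vertex -3.477 0.616 -0.02
vertex -3.595 1.527 -0.57
endloop
endfacet
facet normal -0.092 0.991 0.100
outer loop
vertex -2.939 1.539 -0.081
vertex -3.595 1.527 -0.57
vertex -4.443 1.264 1.26
endloop
endfacet
facet normal 0.558 -0.375 -0.740
outer loop
vertex -3.595 1.527 -0.57
vertex -3.477 0.616 -0.02
vertex -4.183 0.981 -0.737
endloop
endfacet
facet normal -0.639 0.746 -0.189
outer loop
vertex -3.595 1.527 -0.57
vertex -4.183 0.981 -0.737
vertex -4.443 1.264 1.26
endloop
endfacet
facet normal 0.559 -0.374 -0.740
outer loop
vertex -4.183 0.981 -0.737
vertex -3.477 0.616 -0.02
vertex -4.357 0.222 -0.485
endloop
endfacet
facet normal -0.973 0.173 -0.151
outer loop
vertex -4.183 0.981 -0.737
vertex -4.357 0.222 -0.485
vertex -4.443 1.264 1.26
endloop
endfacet
facet normal 0.559 -0.374 -0.740
outer loop
vertex -4.357 0.222 -0.485
vertex -3.477 0.616 -0.02
vertex -4.015 -0.306 0.04
endloop
endfacet
facet normal -0.899 -0.393 0.190
outer loop
vertex -4.357 0.222 -0.485
vertex -4.015 -0.306 0.04
vertex -4.443 1.264 1.26
endloop
endfacet
facet normal 0.558 -0.374 -0.741
outer loop
vertex -4.015 -0.306 0.04
vertex -3.477 0.616 -0.02
vertex -3.358 -0.294 0.529
endloop
endfacet
facet normal -0.461 -0.619 0.635
outer loop
vertex -4.015 -0.306 0.04
vertex -3.358 -0.294 0.529
vertex -4.443 1.264 1.26
endloop
endfacet
facet normal 0.558 -0.374 -0.741
outer loop
vertex -3.358 -0.294 0.529
vertex -3.477 0.616 -0.02
vertex -2.771 0.252 0.696
endloop
endfacet
facet normal 0.085 -0.374 0.924
outer loop
vertex -3.358 -0.294 0.529
vertex -2.771 0.252 0.696
vertex -4.443 1.264 1.26
endloop
endfacet
facet normal -0.825 -0.029 -0.565
outer loop
vertex -4.411 -0.419 -2.852
vertex -4.685 -0.586 -2.443
vertex -4.566 -0.119 -2.641
endloop
endfacet
facet normal 0.618 0.640 -0.457
outer loop
vertex -4.411 -0.419 -2.852
vertex -4.566 -0.119 -2.641
vertex -3.275 -0.534 -1.477
endloop
endfacet
facet normal -0.823 -0.030 -0.567
outer loop
vertex -4.566 -0.119 -2.641
vertex -4.685 -0.586 -2.443
vertex -4.792 -0.093 -2.314
endloop
endfacet
facet normal 0.235 0.968 0.085
outer loop
vertex -4.566 -0.119 -2.641
vertex -4.792 -0.093 -2.314
vertex -3.275 -0.534 -1.477
endloop
endfacet
facet normal -0.825 -0.031 -0.565
outer loop
vertex -4.792 -0.093 -2.314
vertex -4.685 -0.586 -2.443
vertex -4.954 -0.356 -2.063
endloop
endfacet
facet normal -0.155 0.730 0.665
outer loop
vertex -4.792 -0.093 -2.314
vertex -4.954 -0.356 -2.063
vertex -3.275 -0.534 -1.477
endloop
endfacet
facet normal -0.825 -0.031 -0.565
outer loop
vertex -4.954 -0.356 -2.063
vertex -4.685 -0.586 -2.443
vertex -4.959 -0.753 -2.034
endloop
endfacet
facet normal -0.322 0.073 0.944
outer loop
vertex -4.954 -0.356 -2.063
vertex -4.959 -0.753 -2.034
vertex -3.275 -0.534 -1.477
endloop
endfacet
facet normal -0.825 -0.030 -0.565
outer loop
vertex -4.959 -0.753 -2.034
vertex -4.685 -0.586 -2.443
vertex -4.803 -1.052 -2.246
endloop
endfacet
facet normal -0.170 -0.627 0.760
outer loop
vertex -4.959 -0.753 -2.034
vertex -4.803 -1.052 -2.246
vertex -3.275 -0.534 -1.477
endloop
endfacet
facet normal -0.825 -0.030 -0.565
outer loop
vertex -4.803 -1.052 -2.246
vertex -4.685 -0.586 -2.443
vertex -4.578 -1.078 -2.573
endloop
endfacet
facet normal 0.211 -0.952 0.221
outer loop
vertex -4.803 -1.052 -2.246
vertex -4.578 -1.078 -2.573
vertex -3.275 -0.534 -1.477
endloop
endfacet
facet normal -0.824 -0.030 -0.566
outer loop
vertex -4.578 -1.078 -2.573
vertex -4.685 -0.586 -2.443
vertex -4.415 -0.816 -2.824
endloop
endfacet
facet normal 0.600 -0.716 -0.358
outer loop
vertex -4.578 -1.078 -2.573
vertex -4.415 -0.816 -2.824
vertex -3.275 -0.534 -1.477
endloop
endfacet
facet normal -0.824 -0.032 -0.565
outer loop
vertex -4.415 -0.816 -2.824
vertex -4.685 -0.586 -2.443
vertex -4.411 -0.419 -2.852
endloop
endfacet
facet normal 0.768 -0.053 -0.639
outer loop
vertex -4.415 -0.816 -2.824
vertex -4.411 -0.419 -2.852
vertex -3.275 -0.534 -1.477
endloop
endfacet

endsolid


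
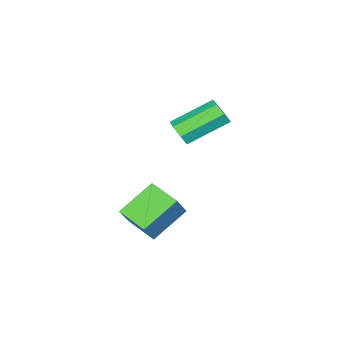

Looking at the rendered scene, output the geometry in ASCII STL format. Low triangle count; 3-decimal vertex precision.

solid 
facet normal -0.566 -0.123 -0.815
outer loop
vertex 1.912 0.582 -1.797
vertex 2.051 1.802 -2.078
vertex 3.244 0.229 -2.668
endloop
endfacet
facet normal -0.111 -0.968 0.223
outer loop
vertex 3.929 0.378 -1.682
vertex 1.912 0.582 -1.797
vertex 3.244 0.229 -2.668
endloop
endfacet
facet normal -0.566 -0.123 -0.815
outer loop
vertex 3.244 0.229 -2.668
vertex 2.051 1.802 -2.078
vertex 3.383 1.45 -2.949
endloop
endfacet
facet normal 0.817 -0.216 -0.535
outer loop
vertex 3.383 1.45 -2.949
vertex 3.929 0.378 -1.682
vertex 3.244 0.229 -2.668
endloop
endfacet
facet normal -0.817 0.216 0.535
outer loop
vertex 1.912 0.582 -1.797
vertex 2.736 1.951 -1.092
vertex 2.051 1.802 -2.078
endloop
endfacet
facet normal -0.111 -0.969 0.222
outer loop
vertex 2.597 0.73 -0.811
vertex 1.912 0.582 -1.797
vertex 3.929 0.378 -1.682
endloop
endfacet
facet normal -0.817 0.216 0.535
outer loop
vertex 2.597 0.73 -0.811
vertex 2.736 1.951 -1.092
vertex 1.912 0.582 -1.797
endloop
endfacet
facet normal 0.110 0.969 -0.223
outer loop
vertex 2.051 1.802 -2.078
vertex 2.736 1.951 -1.092
vertex 3.383 1.45 -2.949
endloop
endfacet
facet normal 0.817 -0.216 -0.535
outer loop
vertex 4.068 1.598 -1.963
vertex 3.929 0.378 -1.682
vertex 3.383 1.45 -2.949
endloop
endfacet
facet normal 0.111 0.969 -0.223
outer loop
vertex 3.383 1.45 -2.949
vertex 2.736 1.951 -1.092
vertex 4.068 1.598 -1.963
endloop
endfacet
facet normal 0.566 0.123 0.815
outer loop
vertex 4.068 1.598 -1.963
vertex 2.597 0.73 -0.811
vertex 3.929 0.378 -1.682
endloop
endfacet
facet normal 0.566 0.123 0.815
outer loop
vertex 2.736 1.951 -1.092
vertex 2.597 0.73 -0.811
vertex 4.068 1.598 -1.963
endloop
endfacet
facet normal 0.735 -0.488 -0.470
outer loop
vertex 0.274 -0.231 0.452
vertex -0.041 -0.214 -0.058
vertex 0.356 0.185 0.149
endloop
endfacet
facet normal 0.660 0.353 0.663
outer loop
vertex 0.274 -0.231 0.452
vertex 0.356 0.185 0.149
vertex -1.063 0.658 1.308
endloop
endfacet
facet normal 0.660 0.354 0.663
outer loop
vertex -1.063 0.658 1.308
vertex 0.356 0.185 0.149
vertex -0.981 1.073 1.005
endloop
endfacet
facet normal -0.735 0.489 0.471
outer loop
vertex -1.063 0.658 1.308
vertex -0.981 1.073 1.005
vertex -1.379 0.674 0.798
endloop
endfacet
facet normal 0.736 -0.488 -0.470
outer loop
vertex 0.356 0.185 0.149
vertex -0.041 -0.214 -0.058
vertex 0.139 0.3 -0.31
endloop
endfacet
facet normal 0.534 0.844 -0.041
outer loop
vertex 0.356 0.185 0.149
vertex 0.139 0.3 -0.31
vertex -0.981 1.073 1.005
endloop
endfacet
facet normal 0.534 0.845 -0.042
outer loop
vertex -0.981 1.073 1.005
vertex 0.139 0.3 -0.31
vertex -1.199 1.188 0.546
endloop
endfacet
facet normal -0.735 0.488 0.471
outer loop
vertex -0.981 1.073 1.005
vertex -1.199 1.188 0.546
vertex -1.379 0.674 0.798
endloop
endfacet
facet normal 0.735 -0.488 -0.471
outer loop
vertex 0.139 0.3 -0.31
vertex -0.041 -0.214 -0.058
vertex -0.214 0.028 -0.579
endloop
endfacet
facet normal 0.006 0.699 -0.715
outer loop
vertex 0.139 0.3 -0.31
vertex -0.214 0.028 -0.579
vertex -1.199 1.188 0.546
endloop
endfacet
facet normal 0.006 0.699 -0.715
outer loop
vertex -1.199 1.188 0.546
vertex -0.214 0.028 -0.579
vertex -1.552 0.916 0.277
endloop
endfacet
facet normal -0.735 0.488 0.471
outer loop
vertex -1.199 1.188 0.546
vertex -1.552 0.916 0.277
vertex -1.379 0.674 0.798
endloop
endfacet
facet normal 0.735 -0.488 -0.471
outer loop
vertex -0.214 0.028 -0.579
vertex -0.041 -0.214 -0.058
vertex -0.437 -0.427 -0.456
endloop
endfacet
facet normal -0.526 0.028 -0.850
outer loop
vertex -0.214 0.028 -0.579
vertex -0.437 -0.427 -0.456
vertex -1.552 0.916 0.277
endloop
endfacet
facet normal -0.526 0.028 -0.850
outer loop
vertex -1.552 0.916 0.277
vertex -0.437 -0.427 -0.456
vertex -1.775 0.462 0.4
endloop
endfacet
facet normal -0.735 0.488 0.471
outer loop
vertex -1.552 0.916 0.277
vertex -1.775 0.462 0.4
vertex -1.379 0.674 0.798
endloop
endfacet
facet normal 0.735 -0.489 -0.470
outer loop
vertex -0.437 -0.427 -0.456
vertex -0.041 -0.214 -0.058
vertex -0.362 -0.721 -0.033
endloop
endfacet
facet normal -0.662 -0.665 -0.345
outer loop
vertex -0.437 -0.427 -0.456
vertex -0.362 -0.721 -0.033
vertex -1.775 0.462 0.4
endloop
endfacet
facet normal -0.663 -0.666 -0.344
outer loop
vertex -1.775 0.462 0.4
vertex -0.362 -0.721 -0.033
vertex -1.699 0.168 0.823
endloop
endfacet
facet normal -0.735 0.488 0.471
outer loop
vertex -1.775 0.462 0.4
vertex -1.699 0.168 0.823
vertex -1.379 0.674 0.798
endloop
endfacet
facet normal 0.735 -0.488 -0.471
outer loop
vertex -0.362 -0.721 -0.033
vertex -0.041 -0.214 -0.058
vertex -0.045 -0.634 0.371
endloop
endfacet
facet normal -0.300 -0.856 0.420
outer loop
vertex -0.362 -0.721 -0.033
vertex -0.045 -0.634 0.371
vertex -1.699 0.168 0.823
endloop
endfacet
facet normal -0.301 -0.856 0.420
outer loop
vertex -1.699 0.168 0.823
vertex -0.045 -0.634 0.371
vertex -1.383 0.255 1.227
endloop
endfacet
facet normal -0.735 0.488 0.470
outer loop
vertex -1.699 0.168 0.823
vertex -1.383 0.255 1.227
vertex -1.379 0.674 0.798
endloop
endfacet
facet normal 0.735 -0.488 -0.471
outer loop
vertex -0.045 -0.634 0.371
vertex -0.041 -0.214 -0.058
vertex 0.274 -0.231 0.452
endloop
endfacet
facet normal 0.288 -0.403 0.869
outer loop
vertex -0.045 -0.634 0.371
vertex 0.274 -0.231 0.452
vertex -1.383 0.255 1.227
endloop
endfacet
facet normal 0.288 -0.403 0.869
outer loop
vertex -1.383 0.255 1.227
vertex 0.274 -0.231 0.452
vertex -1.063 0.658 1.308
endloop
endfacet
facet normal -0.735 0.489 0.471
outer loop
vertex -1.383 0.255 1.227
vertex -1.063 0.658 1.308
vertex -1.379 0.674 0.798
endloop
endfacet

endsolid


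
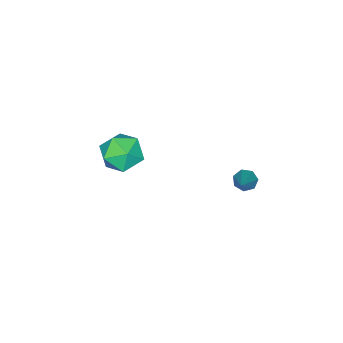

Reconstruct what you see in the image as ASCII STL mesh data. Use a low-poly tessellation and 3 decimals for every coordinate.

solid 
facet normal -0.936 -0.051 0.349
outer loop
vertex 0.457 -3.769 0.491
vertex 0.738 -4.572 1.128
vertex 0.812 -3.57 1.472
endloop
endfacet
facet normal -0.772 0.617 0.154
outer loop
vertex 0.457 -3.769 0.491
vertex 0.812 -3.57 1.472
vertex 1.132 -2.966 0.658
endloop
endfacet
facet normal -0.588 0.606 -0.535
outer loop
vertex 0.457 -3.769 0.491
vertex 1.132 -2.966 0.658
vertex 1.254 -3.595 -0.188
endloop
endfacet
facet normal -0.638 -0.068 -0.767
outer loop
vertex 0.457 -3.769 0.491
vertex 1.254 -3.595 -0.188
vertex 1.011 -4.588 0.102
endloop
endfacet
facet normal -0.853 -0.473 -0.220
outer loop
vertex 0.457 -3.769 0.491
vertex 1.011 -4.588 0.102
vertex 0.738 -4.572 1.128
endloop
endfacet
facet normal -0.202 0.823 0.531
outer loop
vertex 1.132 -2.966 0.658
vertex 0.812 -3.57 1.472
vertex 1.829 -3.272 1.398
endloop
endfacet
facet normal -0.466 -0.256 0.847
outer loop
vertex 0.812 -3.57 1.472
vertex 0.738 -4.572 1.128
vertex 1.586 -4.265 1.688
endloop
endfacet
facet normal -0.334 -0.940 -0.074
outer loop
vertex 0.738 -4.572 1.128
vertex 1.011 -4.588 0.102
vertex 1.708 -4.894 0.842
endloop
endfacet
facet normal 0.013 -0.283 -0.959
outer loop
vertex 1.011 -4.588 0.102
vertex 1.254 -3.595 -0.188
vertex 2.028 -4.29 0.028
endloop
endfacet
facet normal 0.095 0.805 -0.585
outer loop
vertex 1.254 -3.595 -0.188
vertex 1.132 -2.966 0.658
vertex 2.102 -3.288 0.372
endloop
endfacet
facet normal 0.638 0.068 0.767
outer loop
vertex 2.383 -4.091 1.009
vertex 1.829 -3.272 1.398
vertex 1.586 -4.265 1.688
endloop
endfacet
facet normal 0.588 -0.606 0.535
outer loop
vertex 2.383 -4.091 1.009
vertex 1.586 -4.265 1.688
vertex 1.708 -4.894 0.842
endloop
endfacet
facet normal 0.772 -0.617 -0.154
outer loop
vertex 2.383 -4.091 1.009
vertex 1.708 -4.894 0.842
vertex 2.028 -4.29 0.028
endloop
endfacet
facet normal 0.936 0.051 -0.349
outer loop
vertex 2.383 -4.091 1.009
vertex 2.028 -4.29 0.028
vertex 2.102 -3.288 0.372
endloop
endfacet
facet normal 0.853 0.473 0.220
outer loop
vertex 2.383 -4.091 1.009
vertex 2.102 -3.288 0.372
vertex 1.829 -3.272 1.398
endloop
endfacet
facet normal -0.013 0.283 0.959
outer loop
vertex 1.586 -4.265 1.688
vertex 1.829 -3.272 1.398
vertex 0.812 -3.57 1.472
endloop
endfacet
facet normal -0.095 -0.805 0.585
outer loop
vertex 1.708 -4.894 0.842
vertex 1.586 -4.265 1.688
vertex 0.738 -4.572 1.128
endloop
endfacet
facet normal 0.202 -0.823 -0.531
outer loop
vertex 2.028 -4.29 0.028
vertex 1.708 -4.894 0.842
vertex 1.011 -4.588 0.102
endloop
endfacet
facet normal 0.466 0.256 -0.847
outer loop
vertex 2.102 -3.288 0.372
vertex 2.028 -4.29 0.028
vertex 1.254 -3.595 -0.188
endloop
endfacet
facet normal 0.334 0.940 0.074
outer loop
vertex 1.829 -3.272 1.398
vertex 2.102 -3.288 0.372
vertex 1.132 -2.966 0.658
endloop
endfacet
facet normal -0.686 -0.380 -0.621
outer loop
vertex 0.131 1.391 0.438
vertex -0.168 1.252 0.853
vertex -0.172 1.706 0.58
endloop
endfacet
facet normal 0.467 0.696 -0.546
outer loop
vertex 0.131 1.391 0.438
vertex -0.172 1.706 0.58
vertex 1.128 1.968 2.027
endloop
endfacet
facet normal -0.685 -0.380 -0.622
outer loop
vertex -0.172 1.706 0.58
vertex -0.168 1.252 0.853
vertex -0.472 1.679 0.927
endloop
endfacet
facet normal -0.145 0.988 -0.049
outer loop
vertex -0.172 1.706 0.58
vertex -0.472 1.679 0.927
vertex 1.128 1.968 2.027
endloop
endfacet
facet normal -0.685 -0.380 -0.621
outer loop
vertex -0.472 1.679 0.927
vertex -0.168 1.252 0.853
vertex -0.543 1.33 1.219
endloop
endfacet
facet normal -0.522 0.607 0.599
outer loop
vertex -0.472 1.679 0.927
vertex -0.543 1.33 1.219
vertex 1.128 1.968 2.027
endloop
endfacet
facet normal -0.686 -0.378 -0.622
outer loop
vertex -0.543 1.33 1.219
vertex -0.168 1.252 0.853
vertex -0.332 0.922 1.234
endloop
endfacet
facet normal -0.379 -0.162 0.911
outer loop
vertex -0.543 1.33 1.219
vertex -0.332 0.922 1.234
vertex 1.128 1.968 2.027
endloop
endfacet
facet normal -0.685 -0.379 -0.623
outer loop
vertex -0.332 0.922 1.234
vertex -0.168 1.252 0.853
vertex 0.003 0.762 0.963
endloop
endfacet
facet normal 0.175 -0.738 0.652
outer loop
vertex -0.332 0.922 1.234
vertex 0.003 0.762 0.963
vertex 1.128 1.968 2.027
endloop
endfacet
facet normal -0.686 -0.379 -0.621
outer loop
vertex 0.003 0.762 0.963
vertex -0.168 1.252 0.853
vertex 0.209 0.971 0.608
endloop
endfacet
facet normal 0.725 -0.689 0.015
outer loop
vertex 0.003 0.762 0.963
vertex 0.209 0.971 0.608
vertex 1.128 1.968 2.027
endloop
endfacet
facet normal -0.686 -0.379 -0.621
outer loop
vertex 0.209 0.971 0.608
vertex -0.168 1.252 0.853
vertex 0.131 1.391 0.438
endloop
endfacet
facet normal 0.854 -0.051 -0.517
outer loop
vertex 0.209 0.971 0.608
vertex 0.131 1.391 0.438
vertex 1.128 1.968 2.027
endloop
endfacet

endsolid


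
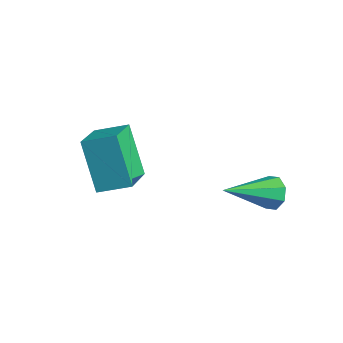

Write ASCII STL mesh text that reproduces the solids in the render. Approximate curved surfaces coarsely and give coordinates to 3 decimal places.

solid 
facet normal -0.523 0.093 0.847
outer loop
vertex -0.637 -0.354 3.0
vertex 0.159 0.525 3.395
vertex -1.652 0.908 2.236
endloop
endfacet
facet normal -0.637 -0.703 -0.316
outer loop
vertex -0.559 0.715 0.465
vertex -0.637 -0.354 3.0
vertex -1.652 0.908 2.236
endloop
endfacet
facet normal -0.523 0.093 0.847
outer loop
vertex -1.652 0.908 2.236
vertex 0.159 0.525 3.395
vertex -0.856 1.787 2.631
endloop
endfacet
facet normal -0.567 0.705 -0.427
outer loop
vertex -0.856 1.787 2.631
vertex -0.559 0.715 0.465
vertex -1.652 0.908 2.236
endloop
endfacet
facet normal 0.567 -0.705 0.427
outer loop
vertex -0.637 -0.354 3.0
vertex 1.252 0.332 1.624
vertex 0.159 0.525 3.395
endloop
endfacet
facet normal -0.637 -0.703 -0.316
outer loop
vertex 0.456 -0.547 1.229
vertex -0.637 -0.354 3.0
vertex -0.559 0.715 0.465
endloop
endfacet
facet normal 0.567 -0.705 0.427
outer loop
vertex 0.456 -0.547 1.229
vertex 1.252 0.332 1.624
vertex -0.637 -0.354 3.0
endloop
endfacet
facet normal 0.637 0.703 0.316
outer loop
vertex 0.159 0.525 3.395
vertex 1.252 0.332 1.624
vertex -0.856 1.787 2.631
endloop
endfacet
facet normal -0.567 0.705 -0.427
outer loop
vertex 0.237 1.594 0.86
vertex -0.559 0.715 0.465
vertex -0.856 1.787 2.631
endloop
endfacet
facet normal 0.637 0.703 0.316
outer loop
vertex -0.856 1.787 2.631
vertex 1.252 0.332 1.624
vertex 0.237 1.594 0.86
endloop
endfacet
facet normal 0.523 -0.093 -0.847
outer loop
vertex 0.237 1.594 0.86
vertex 0.456 -0.547 1.229
vertex -0.559 0.715 0.465
endloop
endfacet
facet normal 0.523 -0.093 -0.847
outer loop
vertex 1.252 0.332 1.624
vertex 0.456 -0.547 1.229
vertex 0.237 1.594 0.86
endloop
endfacet
facet normal 0.161 0.880 -0.447
outer loop
vertex 3.74 4.41 -0.132
vertex 3.213 4.691 0.231
vertex 3.901 4.618 0.335
endloop
endfacet
facet normal 0.853 -0.518 -0.064
outer loop
vertex 3.74 4.41 -0.132
vertex 3.901 4.618 0.335
vertex 2.867 2.809 1.189
endloop
endfacet
facet normal 0.161 0.880 -0.447
outer loop
vertex 3.901 4.618 0.335
vertex 3.213 4.691 0.231
vertex 3.658 4.869 0.741
endloop
endfacet
facet normal 0.792 -0.177 0.584
outer loop
vertex 3.901 4.618 0.335
vertex 3.658 4.869 0.741
vertex 2.867 2.809 1.189
endloop
endfacet
facet normal 0.161 0.880 -0.447
outer loop
vertex 3.658 4.869 0.741
vertex 3.213 4.691 0.231
vertex 3.154 5.016 0.849
endloop
endfacet
facet normal 0.241 0.117 0.964
outer loop
vertex 3.658 4.869 0.741
vertex 3.154 5.016 0.849
vertex 2.867 2.809 1.189
endloop
endfacet
facet normal 0.162 0.880 -0.447
outer loop
vertex 3.154 5.016 0.849
vertex 3.213 4.691 0.231
vertex 2.685 4.973 0.595
endloop
endfacet
facet normal -0.481 0.194 0.855
outer loop
vertex 3.154 5.016 0.849
vertex 2.685 4.973 0.595
vertex 2.867 2.809 1.189
endloop
endfacet
facet normal 0.161 0.880 -0.447
outer loop
vertex 2.685 4.973 0.595
vertex 3.213 4.691 0.231
vertex 2.524 4.765 0.128
endloop
endfacet
facet normal -0.947 0.009 0.322
outer loop
vertex 2.685 4.973 0.595
vertex 2.524 4.765 0.128
vertex 2.867 2.809 1.189
endloop
endfacet
facet normal 0.161 0.880 -0.447
outer loop
vertex 2.524 4.765 0.128
vertex 3.213 4.691 0.231
vertex 2.767 4.514 -0.278
endloop
endfacet
facet normal -0.886 -0.332 -0.325
outer loop
vertex 2.524 4.765 0.128
vertex 2.767 4.514 -0.278
vertex 2.867 2.809 1.189
endloop
endfacet
facet normal 0.161 0.880 -0.447
outer loop
vertex 2.767 4.514 -0.278
vertex 3.213 4.691 0.231
vertex 3.271 4.367 -0.386
endloop
endfacet
facet normal -0.334 -0.626 -0.705
outer loop
vertex 2.767 4.514 -0.278
vertex 3.271 4.367 -0.386
vertex 2.867 2.809 1.189
endloop
endfacet
facet normal 0.161 0.880 -0.447
outer loop
vertex 3.271 4.367 -0.386
vertex 3.213 4.691 0.231
vertex 3.74 4.41 -0.132
endloop
endfacet
facet normal 0.387 -0.703 -0.596
outer loop
vertex 3.271 4.367 -0.386
vertex 3.74 4.41 -0.132
vertex 2.867 2.809 1.189
endloop
endfacet

endsolid


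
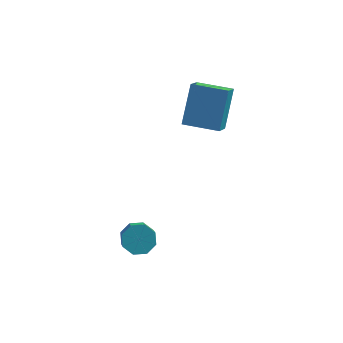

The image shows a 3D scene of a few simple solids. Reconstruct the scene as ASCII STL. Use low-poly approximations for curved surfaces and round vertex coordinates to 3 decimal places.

solid 
facet normal -0.988 0.152 0.024
outer loop
vertex 1.778 1.577 3.237
vertex 1.913 2.579 2.436
vertex 1.556 0.38 1.701
endloop
endfacet
facet normal -0.105 -0.777 0.621
outer loop
vertex 3.107 0.141 1.664
vertex 1.778 1.577 3.237
vertex 1.556 0.38 1.701
endloop
endfacet
facet normal -0.988 0.152 0.024
outer loop
vertex 1.556 0.38 1.701
vertex 1.913 2.579 2.436
vertex 1.691 1.382 0.9
endloop
endfacet
facet normal -0.113 -0.611 -0.783
outer loop
vertex 1.691 1.382 0.9
vertex 3.107 0.141 1.664
vertex 1.556 0.38 1.701
endloop
endfacet
facet normal 0.113 0.611 0.783
outer loop
vertex 1.778 1.577 3.237
vertex 3.464 2.34 2.399
vertex 1.913 2.579 2.436
endloop
endfacet
facet normal -0.105 -0.777 0.621
outer loop
vertex 3.329 1.338 3.2
vertex 1.778 1.577 3.237
vertex 3.107 0.141 1.664
endloop
endfacet
facet normal 0.113 0.611 0.783
outer loop
vertex 3.329 1.338 3.2
vertex 3.464 2.34 2.399
vertex 1.778 1.577 3.237
endloop
endfacet
facet normal 0.105 0.777 -0.621
outer loop
vertex 1.913 2.579 2.436
vertex 3.464 2.34 2.399
vertex 1.691 1.382 0.9
endloop
endfacet
facet normal -0.113 -0.611 -0.783
outer loop
vertex 3.242 1.143 0.863
vertex 3.107 0.141 1.664
vertex 1.691 1.382 0.9
endloop
endfacet
facet normal 0.105 0.777 -0.621
outer loop
vertex 1.691 1.382 0.9
vertex 3.464 2.34 2.399
vertex 3.242 1.143 0.863
endloop
endfacet
facet normal 0.988 -0.152 -0.024
outer loop
vertex 3.242 1.143 0.863
vertex 3.329 1.338 3.2
vertex 3.107 0.141 1.664
endloop
endfacet
facet normal 0.988 -0.152 -0.024
outer loop
vertex 3.464 2.34 2.399
vertex 3.329 1.338 3.2
vertex 3.242 1.143 0.863
endloop
endfacet
facet normal -0.168 0.722 -0.671
outer loop
vertex 0.859 -2.935 -2.965
vertex 0.17 -2.904 -2.759
vertex 0.777 -2.574 -2.556
endloop
endfacet
facet normal 0.974 0.225 -0.003
outer loop
vertex 0.859 -2.935 -2.965
vertex 0.777 -2.574 -2.556
vertex 1.039 -3.707 -2.247
endloop
endfacet
facet normal 0.974 0.225 -0.002
outer loop
vertex 1.039 -3.707 -2.247
vertex 0.777 -2.574 -2.556
vertex 0.957 -3.347 -1.838
endloop
endfacet
facet normal 0.168 -0.723 0.670
outer loop
vertex 1.039 -3.707 -2.247
vertex 0.957 -3.347 -1.838
vertex 0.35 -3.676 -2.041
endloop
endfacet
facet normal -0.169 0.723 -0.670
outer loop
vertex 0.777 -2.574 -2.556
vertex 0.17 -2.904 -2.759
vertex 0.34 -2.407 -2.266
endloop
endfacet
facet normal 0.584 0.621 0.522
outer loop
vertex 0.777 -2.574 -2.556
vertex 0.34 -2.407 -2.266
vertex 0.957 -3.347 -1.838
endloop
endfacet
facet normal 0.584 0.621 0.522
outer loop
vertex 0.957 -3.347 -1.838
vertex 0.34 -2.407 -2.266
vertex 0.519 -3.179 -1.548
endloop
endfacet
facet normal 0.167 -0.722 0.671
outer loop
vertex 0.957 -3.347 -1.838
vertex 0.519 -3.179 -1.548
vertex 0.35 -3.676 -2.041
endloop
endfacet
facet normal -0.167 0.723 -0.671
outer loop
vertex 0.34 -2.407 -2.266
vertex 0.17 -2.904 -2.759
vertex -0.197 -2.53 -2.265
endloop
endfacet
facet normal -0.149 0.655 0.741
outer loop
vertex 0.34 -2.407 -2.266
vertex -0.197 -2.53 -2.265
vertex 0.519 -3.179 -1.548
endloop
endfacet
facet normal -0.150 0.654 0.741
outer loop
vertex 0.519 -3.179 -1.548
vertex -0.197 -2.53 -2.265
vertex -0.018 -3.303 -1.547
endloop
endfacet
facet normal 0.168 -0.722 0.671
outer loop
vertex 0.519 -3.179 -1.548
vertex -0.018 -3.303 -1.547
vertex 0.35 -3.676 -2.041
endloop
endfacet
facet normal -0.168 0.722 -0.671
outer loop
vertex -0.197 -2.53 -2.265
vertex 0.17 -2.904 -2.759
vertex -0.519 -2.873 -2.553
endloop
endfacet
facet normal -0.794 0.304 0.526
outer loop
vertex -0.197 -2.53 -2.265
vertex -0.519 -2.873 -2.553
vertex -0.018 -3.303 -1.547
endloop
endfacet
facet normal -0.795 0.303 0.526
outer loop
vertex -0.018 -3.303 -1.547
vertex -0.519 -2.873 -2.553
vertex -0.339 -3.645 -1.835
endloop
endfacet
facet normal 0.168 -0.722 0.671
outer loop
vertex -0.018 -3.303 -1.547
vertex -0.339 -3.645 -1.835
vertex 0.35 -3.676 -2.041
endloop
endfacet
facet normal -0.168 0.723 -0.670
outer loop
vertex -0.519 -2.873 -2.553
vertex 0.17 -2.904 -2.759
vertex -0.437 -3.233 -2.962
endloop
endfacet
facet normal -0.974 -0.225 0.003
outer loop
vertex -0.519 -2.873 -2.553
vertex -0.437 -3.233 -2.962
vertex -0.339 -3.645 -1.835
endloop
endfacet
facet normal -0.974 -0.224 0.003
outer loop
vertex -0.339 -3.645 -1.835
vertex -0.437 -3.233 -2.962
vertex -0.257 -4.006 -2.244
endloop
endfacet
facet normal 0.168 -0.722 0.671
outer loop
vertex -0.339 -3.645 -1.835
vertex -0.257 -4.006 -2.244
vertex 0.35 -3.676 -2.041
endloop
endfacet
facet normal -0.167 0.722 -0.671
outer loop
vertex -0.437 -3.233 -2.962
vertex 0.17 -2.904 -2.759
vertex 0.001 -3.401 -3.252
endloop
endfacet
facet normal -0.584 -0.621 -0.522
outer loop
vertex -0.437 -3.233 -2.962
vertex 0.001 -3.401 -3.252
vertex -0.257 -4.006 -2.244
endloop
endfacet
facet normal -0.584 -0.621 -0.522
outer loop
vertex -0.257 -4.006 -2.244
vertex 0.001 -3.401 -3.252
vertex 0.18 -4.173 -2.534
endloop
endfacet
facet normal 0.169 -0.723 0.670
outer loop
vertex -0.257 -4.006 -2.244
vertex 0.18 -4.173 -2.534
vertex 0.35 -3.676 -2.041
endloop
endfacet
facet normal -0.168 0.722 -0.671
outer loop
vertex 0.001 -3.401 -3.252
vertex 0.17 -2.904 -2.759
vertex 0.538 -3.277 -3.253
endloop
endfacet
facet normal 0.150 -0.655 -0.741
outer loop
vertex 0.001 -3.401 -3.252
vertex 0.538 -3.277 -3.253
vertex 0.18 -4.173 -2.534
endloop
endfacet
facet normal 0.148 -0.654 -0.741
outer loop
vertex 0.18 -4.173 -2.534
vertex 0.538 -3.277 -3.253
vertex 0.717 -4.05 -2.535
endloop
endfacet
facet normal 0.167 -0.723 0.671
outer loop
vertex 0.18 -4.173 -2.534
vertex 0.717 -4.05 -2.535
vertex 0.35 -3.676 -2.041
endloop
endfacet
facet normal -0.168 0.722 -0.671
outer loop
vertex 0.538 -3.277 -3.253
vertex 0.17 -2.904 -2.759
vertex 0.859 -2.935 -2.965
endloop
endfacet
facet normal 0.795 -0.304 -0.525
outer loop
vertex 0.538 -3.277 -3.253
vertex 0.859 -2.935 -2.965
vertex 0.717 -4.05 -2.535
endloop
endfacet
facet normal 0.794 -0.304 -0.526
outer loop
vertex 0.717 -4.05 -2.535
vertex 0.859 -2.935 -2.965
vertex 1.039 -3.707 -2.247
endloop
endfacet
facet normal 0.168 -0.722 0.671
outer loop
vertex 0.717 -4.05 -2.535
vertex 1.039 -3.707 -2.247
vertex 0.35 -3.676 -2.041
endloop
endfacet

endsolid


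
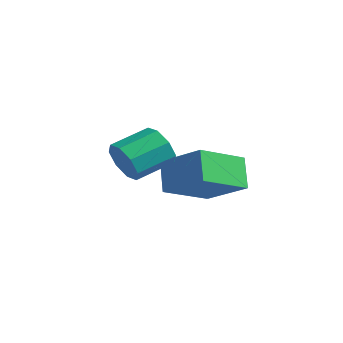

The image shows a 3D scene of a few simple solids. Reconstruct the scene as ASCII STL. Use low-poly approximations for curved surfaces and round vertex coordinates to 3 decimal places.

solid 
facet normal -0.112 -0.938 -0.329
outer loop
vertex 1.117 0.222 2.322
vertex 0.713 0.048 2.954
vertex 0.539 0.315 2.253
endloop
endfacet
facet normal 0.162 0.310 -0.937
outer loop
vertex 1.117 0.222 2.322
vertex 0.539 0.315 2.253
vertex 1.271 1.506 2.774
endloop
endfacet
facet normal 0.162 0.310 -0.937
outer loop
vertex 1.271 1.506 2.774
vertex 0.539 0.315 2.253
vertex 0.693 1.6 2.705
endloop
endfacet
facet normal 0.113 0.937 0.330
outer loop
vertex 1.271 1.506 2.774
vertex 0.693 1.6 2.705
vertex 0.867 1.332 3.406
endloop
endfacet
facet normal -0.112 -0.938 -0.329
outer loop
vertex 0.539 0.315 2.253
vertex 0.713 0.048 2.954
vertex 0.063 0.252 2.595
endloop
endfacet
facet normal -0.579 0.331 -0.745
outer loop
vertex 0.539 0.315 2.253
vertex 0.063 0.252 2.595
vertex 0.693 1.6 2.705
endloop
endfacet
facet normal -0.579 0.332 -0.744
outer loop
vertex 0.693 1.6 2.705
vertex 0.063 0.252 2.595
vertex 0.217 1.536 3.047
endloop
endfacet
facet normal 0.112 0.937 0.331
outer loop
vertex 0.693 1.6 2.705
vertex 0.217 1.536 3.047
vertex 0.867 1.332 3.406
endloop
endfacet
facet normal -0.112 -0.937 -0.330
outer loop
vertex 0.063 0.252 2.595
vertex 0.713 0.048 2.954
vertex -0.032 0.069 3.147
endloop
endfacet
facet normal -0.980 0.159 -0.116
outer loop
vertex 0.063 0.252 2.595
vertex -0.032 0.069 3.147
vertex 0.217 1.536 3.047
endloop
endfacet
facet normal -0.980 0.159 -0.116
outer loop
vertex 0.217 1.536 3.047
vertex -0.032 0.069 3.147
vertex 0.122 1.353 3.599
endloop
endfacet
facet normal 0.112 0.937 0.330
outer loop
vertex 0.217 1.536 3.047
vertex 0.122 1.353 3.599
vertex 0.867 1.332 3.406
endloop
endfacet
facet normal -0.112 -0.937 -0.330
outer loop
vertex -0.032 0.069 3.147
vertex 0.713 0.048 2.954
vertex 0.309 -0.126 3.586
endloop
endfacet
facet normal -0.808 -0.107 0.580
outer loop
vertex -0.032 0.069 3.147
vertex 0.309 -0.126 3.586
vertex 0.122 1.353 3.599
endloop
endfacet
facet normal -0.808 -0.107 0.580
outer loop
vertex 0.122 1.353 3.599
vertex 0.309 -0.126 3.586
vertex 0.463 1.158 4.038
endloop
endfacet
facet normal 0.112 0.937 0.330
outer loop
vertex 0.122 1.353 3.599
vertex 0.463 1.158 4.038
vertex 0.867 1.332 3.406
endloop
endfacet
facet normal -0.113 -0.937 -0.330
outer loop
vertex 0.309 -0.126 3.586
vertex 0.713 0.048 2.954
vertex 0.887 -0.22 3.655
endloop
endfacet
facet normal -0.162 -0.310 0.937
outer loop
vertex 0.309 -0.126 3.586
vertex 0.887 -0.22 3.655
vertex 0.463 1.158 4.038
endloop
endfacet
facet normal -0.162 -0.310 0.937
outer loop
vertex 0.463 1.158 4.038
vertex 0.887 -0.22 3.655
vertex 1.041 1.065 4.107
endloop
endfacet
facet normal 0.112 0.938 0.329
outer loop
vertex 0.463 1.158 4.038
vertex 1.041 1.065 4.107
vertex 0.867 1.332 3.406
endloop
endfacet
facet normal -0.112 -0.937 -0.331
outer loop
vertex 0.887 -0.22 3.655
vertex 0.713 0.048 2.954
vertex 1.363 -0.156 3.313
endloop
endfacet
facet normal 0.580 -0.331 0.745
outer loop
vertex 0.887 -0.22 3.655
vertex 1.363 -0.156 3.313
vertex 1.041 1.065 4.107
endloop
endfacet
facet normal 0.579 -0.332 0.745
outer loop
vertex 1.041 1.065 4.107
vertex 1.363 -0.156 3.313
vertex 1.517 1.128 3.765
endloop
endfacet
facet normal 0.112 0.938 0.329
outer loop
vertex 1.041 1.065 4.107
vertex 1.517 1.128 3.765
vertex 0.867 1.332 3.406
endloop
endfacet
facet normal -0.112 -0.937 -0.330
outer loop
vertex 1.363 -0.156 3.313
vertex 0.713 0.048 2.954
vertex 1.458 0.027 2.761
endloop
endfacet
facet normal 0.980 -0.159 0.116
outer loop
vertex 1.363 -0.156 3.313
vertex 1.458 0.027 2.761
vertex 1.517 1.128 3.765
endloop
endfacet
facet normal 0.980 -0.159 0.116
outer loop
vertex 1.517 1.128 3.765
vertex 1.458 0.027 2.761
vertex 1.612 1.311 3.213
endloop
endfacet
facet normal 0.112 0.937 0.330
outer loop
vertex 1.517 1.128 3.765
vertex 1.612 1.311 3.213
vertex 0.867 1.332 3.406
endloop
endfacet
facet normal -0.112 -0.937 -0.330
outer loop
vertex 1.458 0.027 2.761
vertex 0.713 0.048 2.954
vertex 1.117 0.222 2.322
endloop
endfacet
facet normal 0.808 0.107 -0.580
outer loop
vertex 1.458 0.027 2.761
vertex 1.117 0.222 2.322
vertex 1.612 1.311 3.213
endloop
endfacet
facet normal 0.808 0.107 -0.580
outer loop
vertex 1.612 1.311 3.213
vertex 1.117 0.222 2.322
vertex 1.271 1.506 2.774
endloop
endfacet
facet normal 0.112 0.937 0.330
outer loop
vertex 1.612 1.311 3.213
vertex 1.271 1.506 2.774
vertex 0.867 1.332 3.406
endloop
endfacet
facet normal -0.537 0.336 0.774
outer loop
vertex 0.512 3.106 2.666
vertex 0.508 4.885 1.892
vertex -0.99 2.722 1.791
endloop
endfacet
facet normal 0.002 -0.917 0.399
outer loop
vertex -0.308 2.295 0.808
vertex 0.512 3.106 2.666
vertex -0.99 2.722 1.791
endloop
endfacet
facet normal -0.537 0.336 0.774
outer loop
vertex -0.99 2.722 1.791
vertex 0.508 4.885 1.892
vertex -0.994 4.501 1.017
endloop
endfacet
facet normal -0.844 -0.216 -0.492
outer loop
vertex -0.994 4.501 1.017
vertex -0.308 2.295 0.808
vertex -0.99 2.722 1.791
endloop
endfacet
facet normal 0.844 0.216 0.492
outer loop
vertex 0.512 3.106 2.666
vertex 1.19 4.458 0.909
vertex 0.508 4.885 1.892
endloop
endfacet
facet normal 0.002 -0.917 0.399
outer loop
vertex 1.194 2.679 1.683
vertex 0.512 3.106 2.666
vertex -0.308 2.295 0.808
endloop
endfacet
facet normal 0.844 0.216 0.492
outer loop
vertex 1.194 2.679 1.683
vertex 1.19 4.458 0.909
vertex 0.512 3.106 2.666
endloop
endfacet
facet normal -0.002 0.917 -0.399
outer loop
vertex 0.508 4.885 1.892
vertex 1.19 4.458 0.909
vertex -0.994 4.501 1.017
endloop
endfacet
facet normal -0.844 -0.216 -0.492
outer loop
vertex -0.312 4.074 0.034
vertex -0.308 2.295 0.808
vertex -0.994 4.501 1.017
endloop
endfacet
facet normal -0.002 0.917 -0.399
outer loop
vertex -0.994 4.501 1.017
vertex 1.19 4.458 0.909
vertex -0.312 4.074 0.034
endloop
endfacet
facet normal 0.537 -0.336 -0.774
outer loop
vertex -0.312 4.074 0.034
vertex 1.194 2.679 1.683
vertex -0.308 2.295 0.808
endloop
endfacet
facet normal 0.537 -0.336 -0.774
outer loop
vertex 1.19 4.458 0.909
vertex 1.194 2.679 1.683
vertex -0.312 4.074 0.034
endloop
endfacet

endsolid
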